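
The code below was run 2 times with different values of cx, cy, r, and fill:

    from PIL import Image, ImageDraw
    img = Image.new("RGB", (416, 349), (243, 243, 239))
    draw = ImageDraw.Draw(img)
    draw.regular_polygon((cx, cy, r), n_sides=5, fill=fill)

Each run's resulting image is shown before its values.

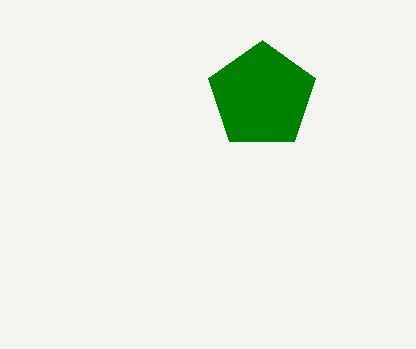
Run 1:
cx = 262
cy = 96
r = 56
fill = 'green'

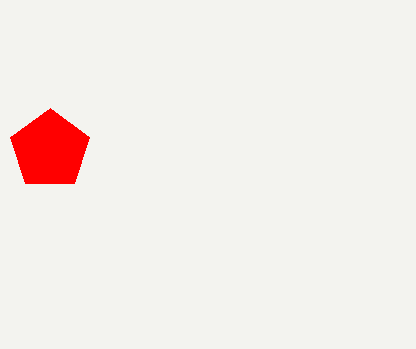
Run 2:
cx = 50
cy = 150
r = 42
fill = 'red'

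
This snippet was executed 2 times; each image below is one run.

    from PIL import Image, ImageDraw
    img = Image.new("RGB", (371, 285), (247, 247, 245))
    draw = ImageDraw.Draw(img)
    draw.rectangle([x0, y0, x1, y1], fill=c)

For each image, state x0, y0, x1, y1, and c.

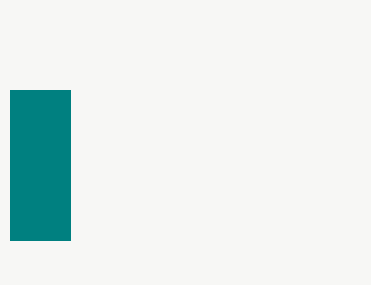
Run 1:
x0 = 10; y0 = 90; x1 = 70; y1 = 240; c = 'teal'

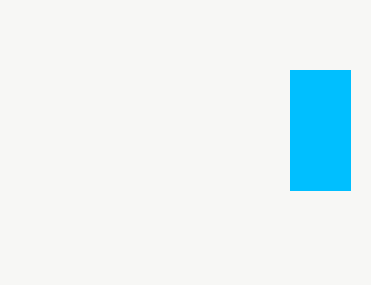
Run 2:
x0 = 290
y0 = 70
x1 = 350
y1 = 190
c = 'deepskyblue'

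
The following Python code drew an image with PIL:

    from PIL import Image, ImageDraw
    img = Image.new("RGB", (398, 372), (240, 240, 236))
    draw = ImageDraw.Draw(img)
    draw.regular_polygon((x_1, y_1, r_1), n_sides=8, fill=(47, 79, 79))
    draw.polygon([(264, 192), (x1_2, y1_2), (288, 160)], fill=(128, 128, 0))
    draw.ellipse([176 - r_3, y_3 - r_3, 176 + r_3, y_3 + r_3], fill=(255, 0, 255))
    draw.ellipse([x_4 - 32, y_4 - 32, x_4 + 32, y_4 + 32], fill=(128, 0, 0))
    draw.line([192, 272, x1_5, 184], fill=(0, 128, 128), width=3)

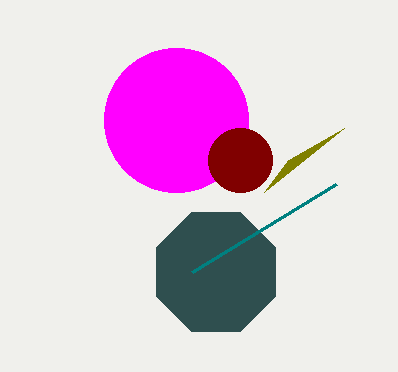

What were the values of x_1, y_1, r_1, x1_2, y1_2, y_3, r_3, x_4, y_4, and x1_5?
x_1 = 216
y_1 = 272
r_1 = 64
x1_2 = 344
y1_2 = 128
y_3 = 120
r_3 = 72
x_4 = 240
y_4 = 160
x1_5 = 336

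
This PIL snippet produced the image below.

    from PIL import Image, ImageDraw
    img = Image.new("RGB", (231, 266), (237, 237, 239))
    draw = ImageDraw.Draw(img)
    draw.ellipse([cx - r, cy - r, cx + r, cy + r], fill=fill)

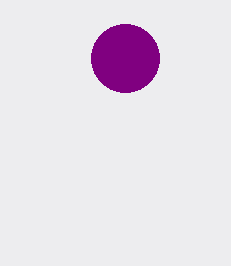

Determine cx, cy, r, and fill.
cx = 125
cy = 58
r = 34
fill = 'purple'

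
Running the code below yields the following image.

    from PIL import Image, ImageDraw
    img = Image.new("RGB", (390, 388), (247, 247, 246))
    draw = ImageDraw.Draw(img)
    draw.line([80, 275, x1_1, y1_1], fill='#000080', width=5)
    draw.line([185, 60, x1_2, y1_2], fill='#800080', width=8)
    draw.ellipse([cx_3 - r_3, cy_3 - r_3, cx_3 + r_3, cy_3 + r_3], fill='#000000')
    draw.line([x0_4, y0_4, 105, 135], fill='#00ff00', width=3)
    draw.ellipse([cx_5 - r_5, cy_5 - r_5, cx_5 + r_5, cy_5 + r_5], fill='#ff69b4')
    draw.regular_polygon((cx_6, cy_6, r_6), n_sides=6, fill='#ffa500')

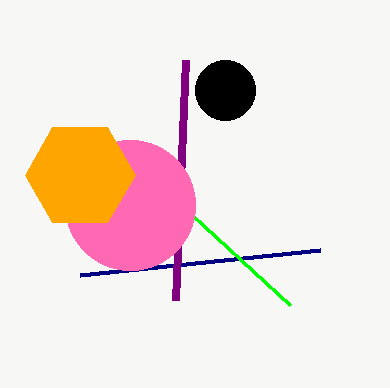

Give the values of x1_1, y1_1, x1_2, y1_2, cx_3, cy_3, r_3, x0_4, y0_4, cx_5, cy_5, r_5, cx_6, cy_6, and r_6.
x1_1 = 320
y1_1 = 250
x1_2 = 175
y1_2 = 300
cx_3 = 225
cy_3 = 90
r_3 = 30
x0_4 = 290
y0_4 = 305
cx_5 = 130
cy_5 = 205
r_5 = 65
cx_6 = 80
cy_6 = 175
r_6 = 55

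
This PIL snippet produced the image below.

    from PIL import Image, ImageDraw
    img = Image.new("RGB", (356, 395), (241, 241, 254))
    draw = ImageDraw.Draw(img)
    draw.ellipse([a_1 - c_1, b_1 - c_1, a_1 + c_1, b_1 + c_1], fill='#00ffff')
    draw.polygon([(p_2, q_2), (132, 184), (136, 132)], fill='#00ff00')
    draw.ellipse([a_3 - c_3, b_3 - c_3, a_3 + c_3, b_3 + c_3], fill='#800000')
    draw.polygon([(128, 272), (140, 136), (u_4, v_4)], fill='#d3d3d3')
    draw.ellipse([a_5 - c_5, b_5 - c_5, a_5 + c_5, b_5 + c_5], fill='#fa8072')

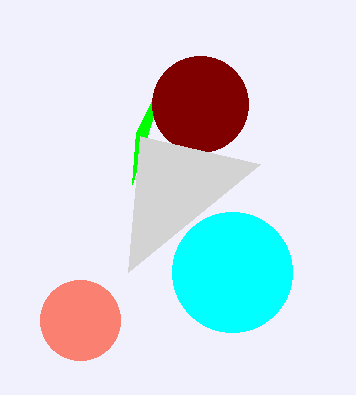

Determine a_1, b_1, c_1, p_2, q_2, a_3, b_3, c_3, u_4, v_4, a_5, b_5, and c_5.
a_1 = 232; b_1 = 272; c_1 = 60; p_2 = 168; q_2 = 68; a_3 = 200; b_3 = 104; c_3 = 48; u_4 = 260; v_4 = 164; a_5 = 80; b_5 = 320; c_5 = 40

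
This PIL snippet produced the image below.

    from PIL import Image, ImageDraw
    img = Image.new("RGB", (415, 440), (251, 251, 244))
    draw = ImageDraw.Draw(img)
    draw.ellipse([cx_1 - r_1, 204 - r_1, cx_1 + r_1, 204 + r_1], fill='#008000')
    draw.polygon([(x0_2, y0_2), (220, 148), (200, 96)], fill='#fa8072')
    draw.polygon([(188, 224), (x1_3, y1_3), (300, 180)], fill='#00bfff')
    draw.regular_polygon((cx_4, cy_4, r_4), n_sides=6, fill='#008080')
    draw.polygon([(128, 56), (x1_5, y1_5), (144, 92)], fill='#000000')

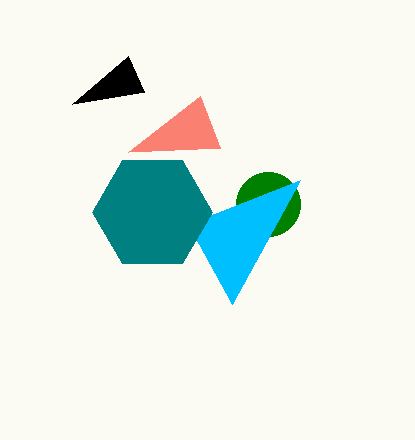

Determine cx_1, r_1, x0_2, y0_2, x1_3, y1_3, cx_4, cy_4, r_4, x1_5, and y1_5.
cx_1 = 268, r_1 = 32, x0_2 = 128, y0_2 = 152, x1_3 = 232, y1_3 = 304, cx_4 = 152, cy_4 = 212, r_4 = 60, x1_5 = 72, y1_5 = 104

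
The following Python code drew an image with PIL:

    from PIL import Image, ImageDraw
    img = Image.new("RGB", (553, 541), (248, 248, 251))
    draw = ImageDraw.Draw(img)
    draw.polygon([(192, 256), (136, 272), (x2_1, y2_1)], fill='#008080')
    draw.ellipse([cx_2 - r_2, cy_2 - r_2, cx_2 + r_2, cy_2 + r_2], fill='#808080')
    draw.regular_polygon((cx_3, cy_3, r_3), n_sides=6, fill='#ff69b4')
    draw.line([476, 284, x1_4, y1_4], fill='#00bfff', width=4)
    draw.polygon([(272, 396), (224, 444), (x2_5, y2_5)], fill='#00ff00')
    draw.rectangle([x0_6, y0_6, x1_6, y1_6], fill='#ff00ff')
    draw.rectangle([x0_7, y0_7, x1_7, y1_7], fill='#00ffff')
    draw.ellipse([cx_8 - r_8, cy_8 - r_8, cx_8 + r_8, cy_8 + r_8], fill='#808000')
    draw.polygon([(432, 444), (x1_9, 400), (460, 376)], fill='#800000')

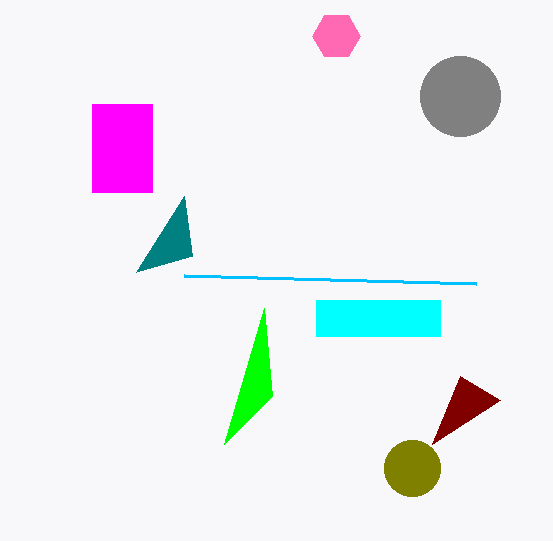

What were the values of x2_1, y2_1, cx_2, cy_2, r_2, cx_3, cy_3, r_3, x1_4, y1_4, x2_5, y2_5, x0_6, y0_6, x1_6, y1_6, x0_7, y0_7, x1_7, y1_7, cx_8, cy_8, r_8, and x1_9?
x2_1 = 184
y2_1 = 196
cx_2 = 460
cy_2 = 96
r_2 = 40
cx_3 = 336
cy_3 = 36
r_3 = 24
x1_4 = 184
y1_4 = 276
x2_5 = 264
y2_5 = 308
x0_6 = 92
y0_6 = 104
x1_6 = 152
y1_6 = 192
x0_7 = 316
y0_7 = 300
x1_7 = 440
y1_7 = 336
cx_8 = 412
cy_8 = 468
r_8 = 28
x1_9 = 500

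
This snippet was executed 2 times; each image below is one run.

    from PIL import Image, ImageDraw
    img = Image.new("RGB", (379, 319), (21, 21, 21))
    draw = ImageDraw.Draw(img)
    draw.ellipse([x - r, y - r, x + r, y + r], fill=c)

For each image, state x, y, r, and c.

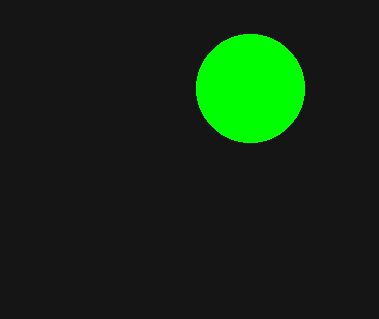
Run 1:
x = 250; y = 88; r = 54; c = 'lime'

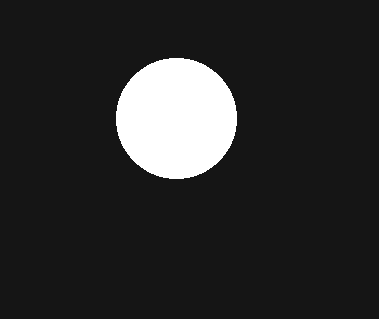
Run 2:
x = 176, y = 118, r = 60, c = 'white'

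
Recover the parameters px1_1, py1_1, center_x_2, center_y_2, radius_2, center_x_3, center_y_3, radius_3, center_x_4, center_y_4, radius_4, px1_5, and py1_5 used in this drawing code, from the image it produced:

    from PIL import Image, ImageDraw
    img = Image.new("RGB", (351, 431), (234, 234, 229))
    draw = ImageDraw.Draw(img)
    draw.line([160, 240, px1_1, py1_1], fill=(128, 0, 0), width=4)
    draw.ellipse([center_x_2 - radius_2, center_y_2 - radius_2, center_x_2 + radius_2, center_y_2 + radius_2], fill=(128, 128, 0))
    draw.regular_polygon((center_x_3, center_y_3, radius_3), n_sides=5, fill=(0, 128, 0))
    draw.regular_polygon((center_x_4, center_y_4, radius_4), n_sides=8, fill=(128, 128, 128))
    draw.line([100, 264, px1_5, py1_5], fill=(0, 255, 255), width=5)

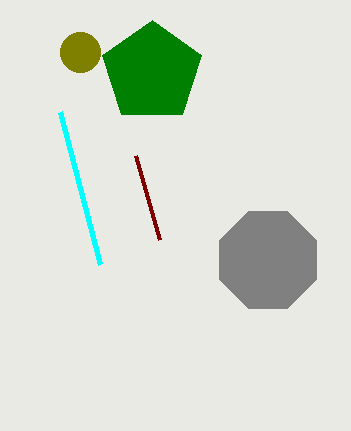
px1_1 = 136; py1_1 = 156; center_x_2 = 80; center_y_2 = 52; radius_2 = 20; center_x_3 = 152; center_y_3 = 72; radius_3 = 52; center_x_4 = 268; center_y_4 = 260; radius_4 = 52; px1_5 = 60; py1_5 = 112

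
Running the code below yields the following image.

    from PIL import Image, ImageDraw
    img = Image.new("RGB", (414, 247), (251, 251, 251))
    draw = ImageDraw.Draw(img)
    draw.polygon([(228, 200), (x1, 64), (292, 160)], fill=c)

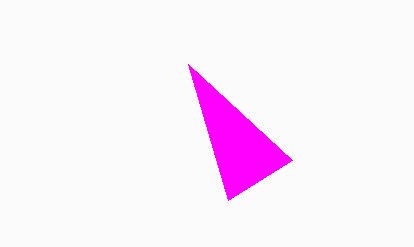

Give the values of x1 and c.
x1 = 188, c = 'magenta'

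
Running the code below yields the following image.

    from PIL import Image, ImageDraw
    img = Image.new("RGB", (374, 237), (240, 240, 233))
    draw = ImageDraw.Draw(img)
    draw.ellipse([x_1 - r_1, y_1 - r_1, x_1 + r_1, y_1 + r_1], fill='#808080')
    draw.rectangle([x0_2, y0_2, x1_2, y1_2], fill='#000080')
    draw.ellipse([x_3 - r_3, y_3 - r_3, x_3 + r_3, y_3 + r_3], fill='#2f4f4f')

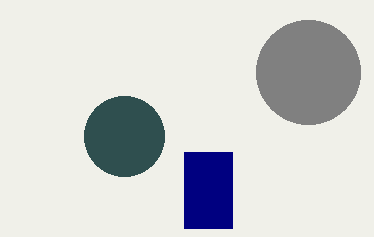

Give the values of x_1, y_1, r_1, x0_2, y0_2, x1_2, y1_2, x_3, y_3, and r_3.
x_1 = 308
y_1 = 72
r_1 = 52
x0_2 = 184
y0_2 = 152
x1_2 = 232
y1_2 = 228
x_3 = 124
y_3 = 136
r_3 = 40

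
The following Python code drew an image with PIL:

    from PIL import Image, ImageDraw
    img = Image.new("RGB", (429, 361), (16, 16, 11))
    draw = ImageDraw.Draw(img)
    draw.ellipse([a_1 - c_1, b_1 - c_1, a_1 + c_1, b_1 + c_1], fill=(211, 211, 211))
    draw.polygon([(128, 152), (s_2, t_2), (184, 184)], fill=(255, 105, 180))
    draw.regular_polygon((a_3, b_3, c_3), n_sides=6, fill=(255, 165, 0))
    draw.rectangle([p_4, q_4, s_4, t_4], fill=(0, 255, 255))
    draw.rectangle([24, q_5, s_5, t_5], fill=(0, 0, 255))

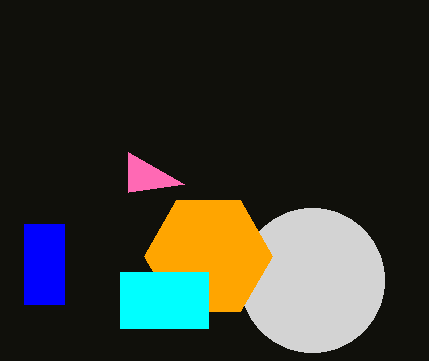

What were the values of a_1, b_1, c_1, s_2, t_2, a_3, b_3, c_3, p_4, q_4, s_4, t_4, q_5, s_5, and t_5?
a_1 = 312
b_1 = 280
c_1 = 72
s_2 = 128
t_2 = 192
a_3 = 208
b_3 = 256
c_3 = 64
p_4 = 120
q_4 = 272
s_4 = 208
t_4 = 328
q_5 = 224
s_5 = 64
t_5 = 304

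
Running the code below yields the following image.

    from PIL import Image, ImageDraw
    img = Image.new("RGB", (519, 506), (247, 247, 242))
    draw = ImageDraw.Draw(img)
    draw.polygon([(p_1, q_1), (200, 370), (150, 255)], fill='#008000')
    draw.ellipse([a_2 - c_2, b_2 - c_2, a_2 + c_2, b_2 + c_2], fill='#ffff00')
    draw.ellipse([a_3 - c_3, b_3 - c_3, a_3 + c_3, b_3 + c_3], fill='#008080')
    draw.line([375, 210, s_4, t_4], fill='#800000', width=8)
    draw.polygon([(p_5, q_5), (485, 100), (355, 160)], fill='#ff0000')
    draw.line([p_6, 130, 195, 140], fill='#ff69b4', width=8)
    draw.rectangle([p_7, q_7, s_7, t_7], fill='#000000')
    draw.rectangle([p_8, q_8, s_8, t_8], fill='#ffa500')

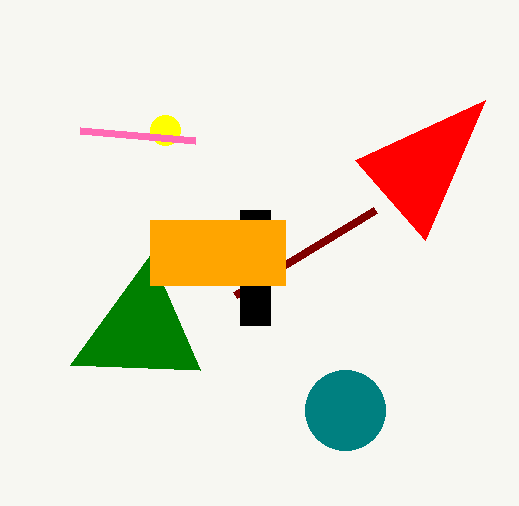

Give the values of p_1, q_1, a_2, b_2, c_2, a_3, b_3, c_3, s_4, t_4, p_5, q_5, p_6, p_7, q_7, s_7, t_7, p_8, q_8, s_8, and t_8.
p_1 = 70
q_1 = 365
a_2 = 165
b_2 = 130
c_2 = 15
a_3 = 345
b_3 = 410
c_3 = 40
s_4 = 235
t_4 = 295
p_5 = 425
q_5 = 240
p_6 = 80
p_7 = 240
q_7 = 210
s_7 = 270
t_7 = 325
p_8 = 150
q_8 = 220
s_8 = 285
t_8 = 285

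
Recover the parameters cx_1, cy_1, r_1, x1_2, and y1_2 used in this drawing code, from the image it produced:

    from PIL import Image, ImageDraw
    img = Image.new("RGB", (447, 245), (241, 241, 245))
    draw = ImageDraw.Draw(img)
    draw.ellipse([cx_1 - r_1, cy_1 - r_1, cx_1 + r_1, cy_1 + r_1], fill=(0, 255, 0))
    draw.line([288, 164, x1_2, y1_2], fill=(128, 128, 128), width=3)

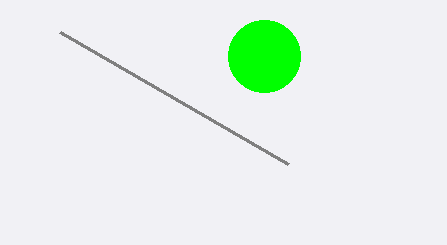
cx_1 = 264, cy_1 = 56, r_1 = 36, x1_2 = 60, y1_2 = 32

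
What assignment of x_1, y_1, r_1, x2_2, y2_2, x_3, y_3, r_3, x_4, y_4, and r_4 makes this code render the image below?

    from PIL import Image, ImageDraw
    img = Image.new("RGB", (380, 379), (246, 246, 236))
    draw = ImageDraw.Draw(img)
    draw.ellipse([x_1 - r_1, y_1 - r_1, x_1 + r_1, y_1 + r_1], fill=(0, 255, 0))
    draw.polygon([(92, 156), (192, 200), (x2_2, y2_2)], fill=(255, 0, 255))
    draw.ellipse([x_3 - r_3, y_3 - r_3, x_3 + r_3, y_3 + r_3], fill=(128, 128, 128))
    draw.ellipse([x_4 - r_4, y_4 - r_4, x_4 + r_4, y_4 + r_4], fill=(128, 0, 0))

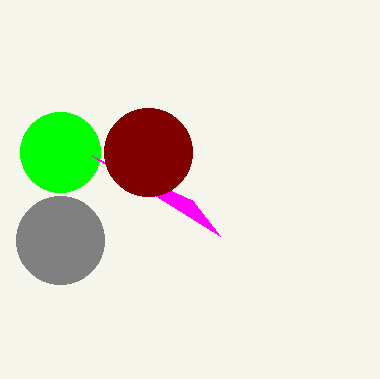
x_1 = 60
y_1 = 152
r_1 = 40
x2_2 = 220
y2_2 = 236
x_3 = 60
y_3 = 240
r_3 = 44
x_4 = 148
y_4 = 152
r_4 = 44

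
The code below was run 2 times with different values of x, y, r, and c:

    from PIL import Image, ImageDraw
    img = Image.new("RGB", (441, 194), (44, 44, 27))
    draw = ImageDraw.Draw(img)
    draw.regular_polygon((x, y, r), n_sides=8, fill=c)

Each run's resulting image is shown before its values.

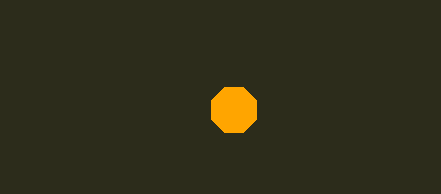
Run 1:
x = 234
y = 110
r = 24
c = 'orange'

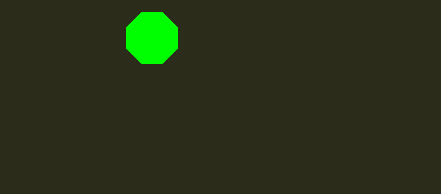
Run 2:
x = 152, y = 38, r = 28, c = 'lime'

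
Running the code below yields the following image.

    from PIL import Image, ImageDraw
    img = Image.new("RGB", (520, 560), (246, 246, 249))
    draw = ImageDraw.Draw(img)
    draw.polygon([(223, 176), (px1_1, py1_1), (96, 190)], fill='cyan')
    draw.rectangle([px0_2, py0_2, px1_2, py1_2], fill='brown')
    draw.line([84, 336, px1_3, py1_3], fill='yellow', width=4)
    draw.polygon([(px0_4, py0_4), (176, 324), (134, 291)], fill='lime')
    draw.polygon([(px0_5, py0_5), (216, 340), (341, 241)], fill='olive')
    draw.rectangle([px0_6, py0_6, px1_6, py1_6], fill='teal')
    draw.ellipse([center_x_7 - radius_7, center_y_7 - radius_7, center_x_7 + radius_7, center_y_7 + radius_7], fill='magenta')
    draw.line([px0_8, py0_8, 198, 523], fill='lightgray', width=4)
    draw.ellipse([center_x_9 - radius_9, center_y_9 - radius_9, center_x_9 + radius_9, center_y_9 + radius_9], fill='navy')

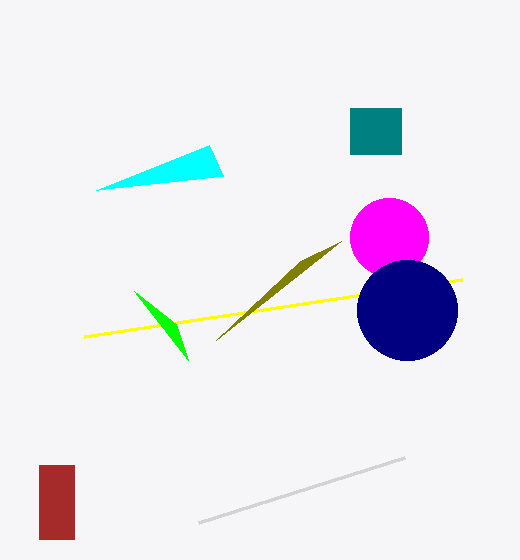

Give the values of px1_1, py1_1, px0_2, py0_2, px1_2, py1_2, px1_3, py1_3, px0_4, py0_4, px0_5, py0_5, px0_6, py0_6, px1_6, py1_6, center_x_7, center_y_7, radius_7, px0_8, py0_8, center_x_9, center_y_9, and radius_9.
px1_1 = 209, py1_1 = 145, px0_2 = 39, py0_2 = 465, px1_2 = 74, py1_2 = 539, px1_3 = 462, py1_3 = 279, px0_4 = 188, py0_4 = 360, px0_5 = 300, py0_5 = 261, px0_6 = 350, py0_6 = 108, px1_6 = 401, py1_6 = 154, center_x_7 = 389, center_y_7 = 237, radius_7 = 39, px0_8 = 404, py0_8 = 458, center_x_9 = 407, center_y_9 = 310, radius_9 = 50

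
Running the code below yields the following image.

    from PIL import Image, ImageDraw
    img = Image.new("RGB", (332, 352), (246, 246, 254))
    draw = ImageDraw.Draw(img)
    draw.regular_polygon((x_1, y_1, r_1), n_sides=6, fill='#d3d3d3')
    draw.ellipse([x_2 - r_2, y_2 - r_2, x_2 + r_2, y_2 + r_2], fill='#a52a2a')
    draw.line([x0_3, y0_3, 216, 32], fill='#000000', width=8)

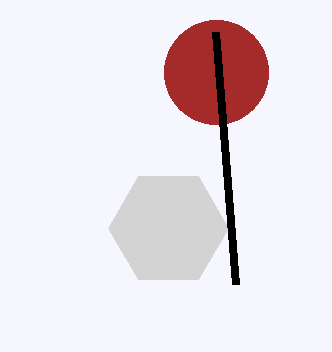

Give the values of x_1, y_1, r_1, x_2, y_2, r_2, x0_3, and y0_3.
x_1 = 168; y_1 = 228; r_1 = 60; x_2 = 216; y_2 = 72; r_2 = 52; x0_3 = 236; y0_3 = 284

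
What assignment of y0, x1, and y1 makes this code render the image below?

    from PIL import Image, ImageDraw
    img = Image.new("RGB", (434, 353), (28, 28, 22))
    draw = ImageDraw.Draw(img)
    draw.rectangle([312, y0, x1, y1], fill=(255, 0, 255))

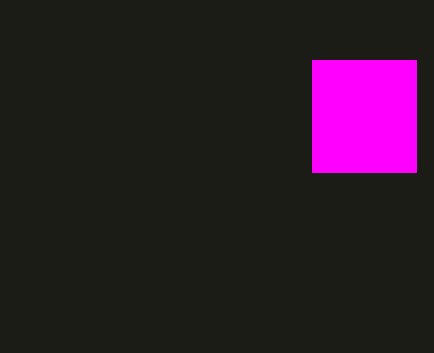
y0 = 60
x1 = 416
y1 = 172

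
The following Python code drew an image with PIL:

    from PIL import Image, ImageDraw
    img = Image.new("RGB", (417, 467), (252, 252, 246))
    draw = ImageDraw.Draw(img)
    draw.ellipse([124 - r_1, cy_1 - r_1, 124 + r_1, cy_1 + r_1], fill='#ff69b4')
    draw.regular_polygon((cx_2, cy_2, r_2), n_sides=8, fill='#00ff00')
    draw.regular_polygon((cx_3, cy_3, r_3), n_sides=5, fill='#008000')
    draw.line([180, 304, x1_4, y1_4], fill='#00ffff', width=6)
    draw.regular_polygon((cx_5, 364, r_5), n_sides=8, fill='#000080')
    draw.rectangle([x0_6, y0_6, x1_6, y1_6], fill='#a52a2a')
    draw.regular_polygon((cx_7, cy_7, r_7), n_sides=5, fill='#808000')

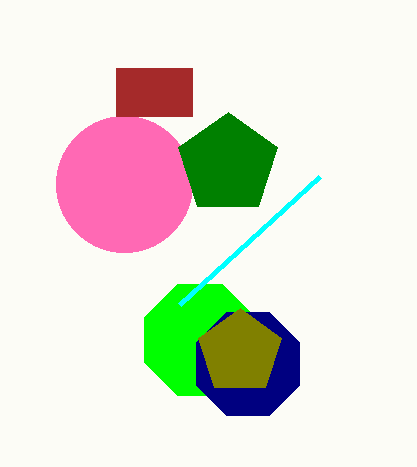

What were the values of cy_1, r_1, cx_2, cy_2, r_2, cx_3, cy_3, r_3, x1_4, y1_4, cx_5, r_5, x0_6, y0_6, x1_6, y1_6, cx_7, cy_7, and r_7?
cy_1 = 184, r_1 = 68, cx_2 = 200, cy_2 = 340, r_2 = 60, cx_3 = 228, cy_3 = 164, r_3 = 52, x1_4 = 320, y1_4 = 176, cx_5 = 248, r_5 = 56, x0_6 = 116, y0_6 = 68, x1_6 = 192, y1_6 = 116, cx_7 = 240, cy_7 = 352, r_7 = 44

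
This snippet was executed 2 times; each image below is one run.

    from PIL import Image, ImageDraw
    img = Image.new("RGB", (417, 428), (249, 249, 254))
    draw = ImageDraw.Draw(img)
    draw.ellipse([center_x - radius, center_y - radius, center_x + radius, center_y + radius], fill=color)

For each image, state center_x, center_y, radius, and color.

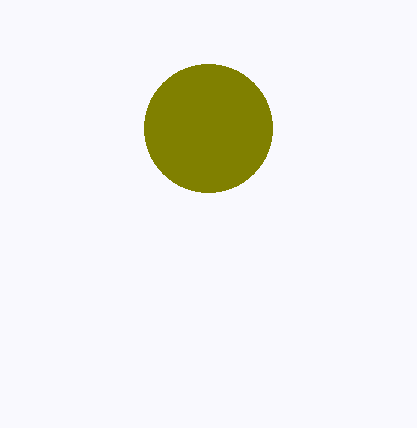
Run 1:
center_x = 208, center_y = 128, radius = 64, color = 'olive'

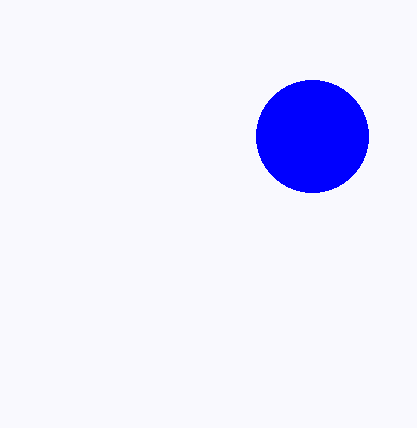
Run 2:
center_x = 312, center_y = 136, radius = 56, color = 'blue'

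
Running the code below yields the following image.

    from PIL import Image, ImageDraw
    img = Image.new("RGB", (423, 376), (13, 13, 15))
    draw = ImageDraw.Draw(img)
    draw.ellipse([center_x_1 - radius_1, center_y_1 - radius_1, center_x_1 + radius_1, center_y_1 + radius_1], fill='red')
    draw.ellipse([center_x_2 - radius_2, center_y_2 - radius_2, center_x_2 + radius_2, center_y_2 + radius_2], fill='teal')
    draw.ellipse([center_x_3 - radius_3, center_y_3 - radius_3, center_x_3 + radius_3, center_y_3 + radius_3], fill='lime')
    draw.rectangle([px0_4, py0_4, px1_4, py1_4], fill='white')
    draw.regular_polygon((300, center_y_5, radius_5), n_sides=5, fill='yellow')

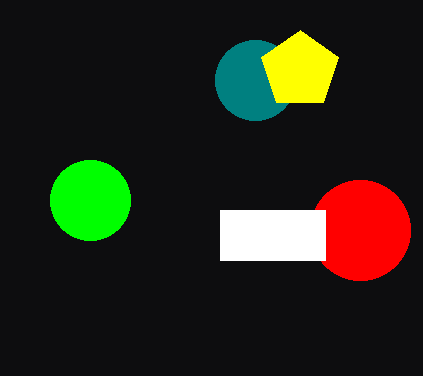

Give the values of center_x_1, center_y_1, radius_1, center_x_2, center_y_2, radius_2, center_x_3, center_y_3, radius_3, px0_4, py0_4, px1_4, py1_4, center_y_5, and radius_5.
center_x_1 = 360, center_y_1 = 230, radius_1 = 50, center_x_2 = 255, center_y_2 = 80, radius_2 = 40, center_x_3 = 90, center_y_3 = 200, radius_3 = 40, px0_4 = 220, py0_4 = 210, px1_4 = 325, py1_4 = 260, center_y_5 = 70, radius_5 = 40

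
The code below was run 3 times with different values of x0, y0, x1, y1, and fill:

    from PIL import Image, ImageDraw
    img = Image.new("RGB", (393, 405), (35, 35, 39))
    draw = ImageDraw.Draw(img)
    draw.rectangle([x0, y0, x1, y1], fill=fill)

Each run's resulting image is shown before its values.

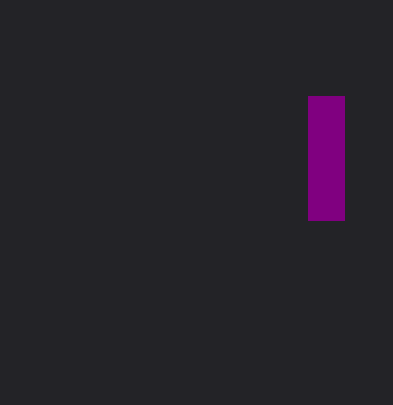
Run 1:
x0 = 308, y0 = 96, x1 = 344, y1 = 220, fill = 'purple'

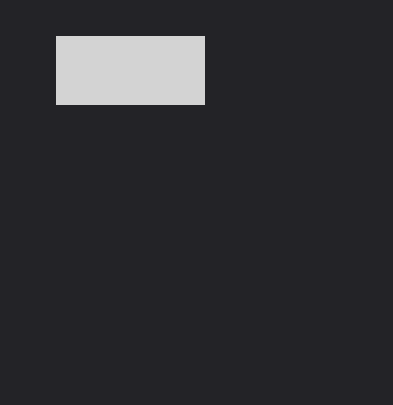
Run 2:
x0 = 56
y0 = 36
x1 = 204
y1 = 104
fill = 'lightgray'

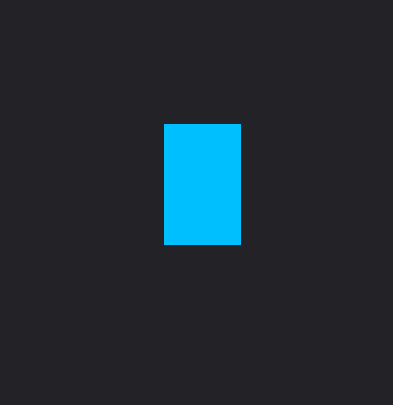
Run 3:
x0 = 164, y0 = 124, x1 = 240, y1 = 244, fill = 'deepskyblue'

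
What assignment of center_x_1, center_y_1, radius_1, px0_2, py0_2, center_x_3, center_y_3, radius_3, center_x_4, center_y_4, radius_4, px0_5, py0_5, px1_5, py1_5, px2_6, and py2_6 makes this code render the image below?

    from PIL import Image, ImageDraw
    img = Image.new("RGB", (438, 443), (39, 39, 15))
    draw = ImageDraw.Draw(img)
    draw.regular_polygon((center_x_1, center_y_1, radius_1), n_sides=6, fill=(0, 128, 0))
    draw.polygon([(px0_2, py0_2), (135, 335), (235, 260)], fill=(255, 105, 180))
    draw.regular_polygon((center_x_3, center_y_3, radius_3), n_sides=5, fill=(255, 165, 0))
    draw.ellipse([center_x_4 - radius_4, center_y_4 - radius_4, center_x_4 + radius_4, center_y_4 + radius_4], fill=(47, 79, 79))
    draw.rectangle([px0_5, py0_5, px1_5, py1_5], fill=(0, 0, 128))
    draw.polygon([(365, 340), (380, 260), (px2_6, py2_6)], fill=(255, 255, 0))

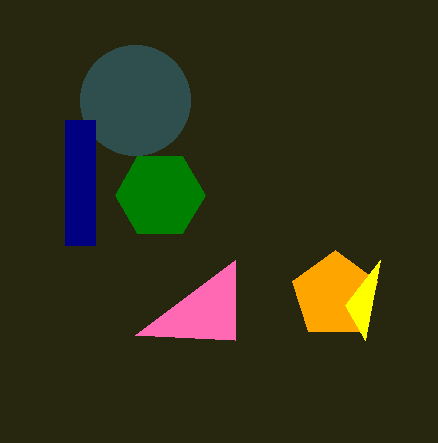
center_x_1 = 160; center_y_1 = 195; radius_1 = 45; px0_2 = 235; py0_2 = 340; center_x_3 = 335; center_y_3 = 295; radius_3 = 45; center_x_4 = 135; center_y_4 = 100; radius_4 = 55; px0_5 = 65; py0_5 = 120; px1_5 = 95; py1_5 = 245; px2_6 = 345; py2_6 = 305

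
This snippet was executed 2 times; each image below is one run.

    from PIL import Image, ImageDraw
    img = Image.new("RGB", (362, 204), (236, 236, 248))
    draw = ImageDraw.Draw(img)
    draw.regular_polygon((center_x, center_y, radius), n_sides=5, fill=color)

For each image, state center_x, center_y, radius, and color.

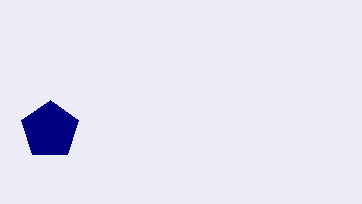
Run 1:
center_x = 50
center_y = 130
radius = 30
color = 'navy'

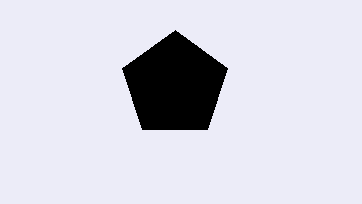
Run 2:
center_x = 175, center_y = 85, radius = 55, color = 'black'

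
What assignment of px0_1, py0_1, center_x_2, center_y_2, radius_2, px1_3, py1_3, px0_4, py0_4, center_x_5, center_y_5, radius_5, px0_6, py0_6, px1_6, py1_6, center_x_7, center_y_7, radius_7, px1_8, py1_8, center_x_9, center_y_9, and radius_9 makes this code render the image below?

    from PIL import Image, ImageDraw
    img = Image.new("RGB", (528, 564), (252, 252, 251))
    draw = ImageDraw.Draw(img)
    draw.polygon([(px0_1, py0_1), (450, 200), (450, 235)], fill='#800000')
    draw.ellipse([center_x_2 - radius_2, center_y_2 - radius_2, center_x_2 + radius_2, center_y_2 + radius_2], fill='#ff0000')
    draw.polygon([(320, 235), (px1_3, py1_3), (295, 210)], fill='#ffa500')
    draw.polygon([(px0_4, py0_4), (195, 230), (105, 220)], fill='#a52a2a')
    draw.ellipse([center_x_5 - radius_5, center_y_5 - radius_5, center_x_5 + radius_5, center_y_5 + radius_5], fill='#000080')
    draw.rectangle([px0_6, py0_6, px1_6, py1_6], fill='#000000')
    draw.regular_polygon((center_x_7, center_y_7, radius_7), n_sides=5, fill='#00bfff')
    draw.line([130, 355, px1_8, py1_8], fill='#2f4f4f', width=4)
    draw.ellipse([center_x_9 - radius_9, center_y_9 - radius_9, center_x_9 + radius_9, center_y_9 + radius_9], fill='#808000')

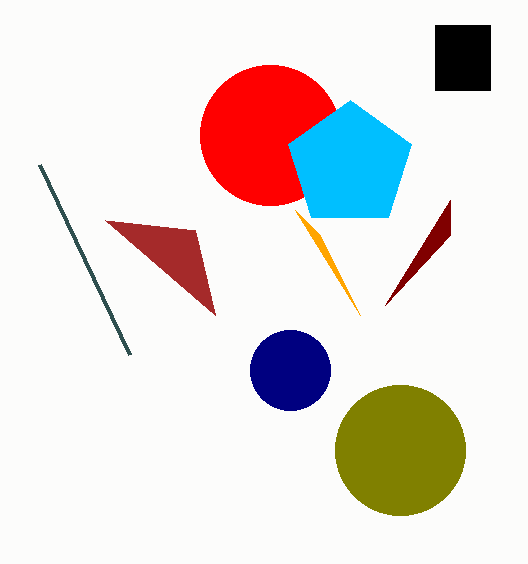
px0_1 = 385; py0_1 = 305; center_x_2 = 270; center_y_2 = 135; radius_2 = 70; px1_3 = 360; py1_3 = 315; px0_4 = 215; py0_4 = 315; center_x_5 = 290; center_y_5 = 370; radius_5 = 40; px0_6 = 435; py0_6 = 25; px1_6 = 490; py1_6 = 90; center_x_7 = 350; center_y_7 = 165; radius_7 = 65; px1_8 = 40; py1_8 = 165; center_x_9 = 400; center_y_9 = 450; radius_9 = 65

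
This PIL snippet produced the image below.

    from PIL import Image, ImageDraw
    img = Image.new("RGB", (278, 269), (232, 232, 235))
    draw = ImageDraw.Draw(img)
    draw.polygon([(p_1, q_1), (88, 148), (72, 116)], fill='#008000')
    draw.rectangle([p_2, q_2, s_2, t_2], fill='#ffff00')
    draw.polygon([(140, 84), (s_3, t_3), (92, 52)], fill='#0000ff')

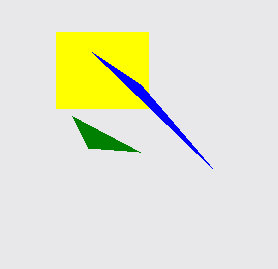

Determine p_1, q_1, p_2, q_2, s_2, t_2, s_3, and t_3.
p_1 = 140; q_1 = 152; p_2 = 56; q_2 = 32; s_2 = 148; t_2 = 108; s_3 = 212; t_3 = 168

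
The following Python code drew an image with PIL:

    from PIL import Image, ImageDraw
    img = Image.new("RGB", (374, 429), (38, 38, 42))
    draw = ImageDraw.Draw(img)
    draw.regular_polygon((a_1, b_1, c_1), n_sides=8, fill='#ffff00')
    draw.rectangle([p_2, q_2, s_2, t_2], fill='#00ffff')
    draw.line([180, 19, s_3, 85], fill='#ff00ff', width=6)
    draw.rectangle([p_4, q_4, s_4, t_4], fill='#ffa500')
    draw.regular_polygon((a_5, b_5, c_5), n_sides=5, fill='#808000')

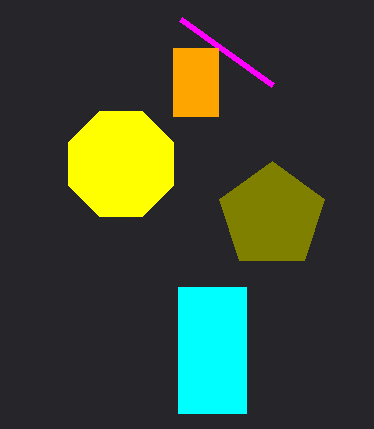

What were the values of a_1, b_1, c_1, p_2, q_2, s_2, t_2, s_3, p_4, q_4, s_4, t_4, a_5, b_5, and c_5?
a_1 = 121; b_1 = 164; c_1 = 57; p_2 = 178; q_2 = 287; s_2 = 246; t_2 = 413; s_3 = 272; p_4 = 173; q_4 = 48; s_4 = 218; t_4 = 116; a_5 = 272; b_5 = 216; c_5 = 55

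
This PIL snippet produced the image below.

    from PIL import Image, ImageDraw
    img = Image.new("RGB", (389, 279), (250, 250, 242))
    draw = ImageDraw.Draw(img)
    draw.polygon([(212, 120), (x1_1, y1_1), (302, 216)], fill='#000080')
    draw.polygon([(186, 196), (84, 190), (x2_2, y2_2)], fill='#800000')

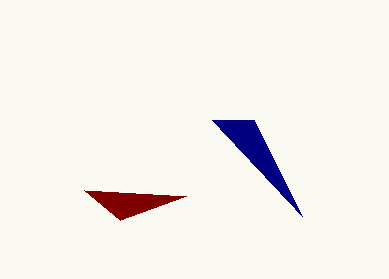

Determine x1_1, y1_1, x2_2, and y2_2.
x1_1 = 254; y1_1 = 120; x2_2 = 120; y2_2 = 220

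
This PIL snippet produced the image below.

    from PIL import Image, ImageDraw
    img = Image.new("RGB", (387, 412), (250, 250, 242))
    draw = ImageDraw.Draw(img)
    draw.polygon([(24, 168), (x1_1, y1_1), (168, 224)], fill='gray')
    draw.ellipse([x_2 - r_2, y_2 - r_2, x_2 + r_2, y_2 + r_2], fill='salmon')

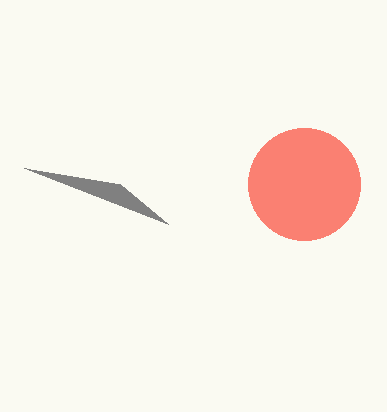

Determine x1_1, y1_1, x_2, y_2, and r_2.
x1_1 = 120
y1_1 = 184
x_2 = 304
y_2 = 184
r_2 = 56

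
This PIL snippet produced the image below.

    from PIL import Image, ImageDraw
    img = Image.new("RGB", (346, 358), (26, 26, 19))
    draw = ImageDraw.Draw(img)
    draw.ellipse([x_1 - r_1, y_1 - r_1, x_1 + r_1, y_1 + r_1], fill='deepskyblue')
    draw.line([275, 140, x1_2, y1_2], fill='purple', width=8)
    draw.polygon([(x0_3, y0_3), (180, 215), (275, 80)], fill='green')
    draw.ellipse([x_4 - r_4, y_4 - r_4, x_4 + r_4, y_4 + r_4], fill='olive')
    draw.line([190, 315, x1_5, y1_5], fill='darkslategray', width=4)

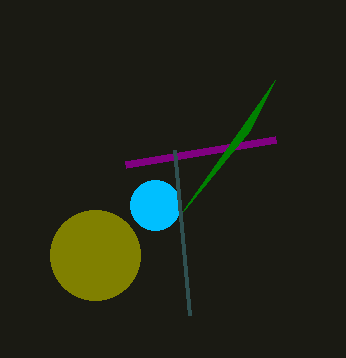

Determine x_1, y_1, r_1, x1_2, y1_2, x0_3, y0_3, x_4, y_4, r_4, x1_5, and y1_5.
x_1 = 155
y_1 = 205
r_1 = 25
x1_2 = 125
y1_2 = 165
x0_3 = 250
y0_3 = 130
x_4 = 95
y_4 = 255
r_4 = 45
x1_5 = 175
y1_5 = 150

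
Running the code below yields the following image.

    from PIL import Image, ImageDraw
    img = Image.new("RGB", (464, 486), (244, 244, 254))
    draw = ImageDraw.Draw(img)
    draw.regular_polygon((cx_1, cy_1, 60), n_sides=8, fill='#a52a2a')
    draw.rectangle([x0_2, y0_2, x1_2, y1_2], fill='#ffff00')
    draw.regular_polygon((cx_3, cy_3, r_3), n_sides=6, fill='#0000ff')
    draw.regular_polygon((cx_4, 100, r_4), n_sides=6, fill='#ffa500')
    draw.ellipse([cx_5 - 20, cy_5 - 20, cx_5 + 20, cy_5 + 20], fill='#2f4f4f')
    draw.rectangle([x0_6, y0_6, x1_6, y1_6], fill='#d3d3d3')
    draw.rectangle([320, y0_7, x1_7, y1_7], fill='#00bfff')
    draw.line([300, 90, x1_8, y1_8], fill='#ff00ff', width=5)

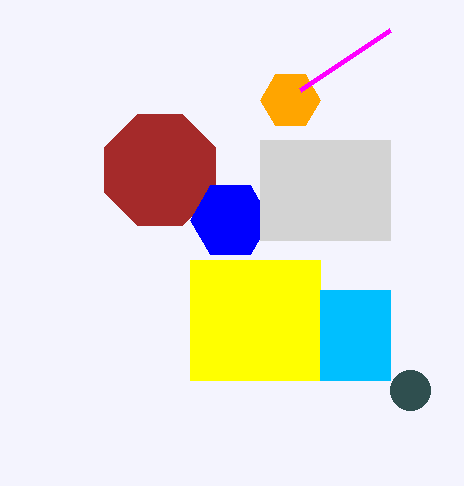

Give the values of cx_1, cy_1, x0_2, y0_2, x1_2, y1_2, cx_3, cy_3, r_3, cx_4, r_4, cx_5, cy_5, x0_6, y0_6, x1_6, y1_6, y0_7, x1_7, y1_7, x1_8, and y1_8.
cx_1 = 160
cy_1 = 170
x0_2 = 190
y0_2 = 260
x1_2 = 320
y1_2 = 380
cx_3 = 230
cy_3 = 220
r_3 = 40
cx_4 = 290
r_4 = 30
cx_5 = 410
cy_5 = 390
x0_6 = 260
y0_6 = 140
x1_6 = 390
y1_6 = 240
y0_7 = 290
x1_7 = 390
y1_7 = 380
x1_8 = 390
y1_8 = 30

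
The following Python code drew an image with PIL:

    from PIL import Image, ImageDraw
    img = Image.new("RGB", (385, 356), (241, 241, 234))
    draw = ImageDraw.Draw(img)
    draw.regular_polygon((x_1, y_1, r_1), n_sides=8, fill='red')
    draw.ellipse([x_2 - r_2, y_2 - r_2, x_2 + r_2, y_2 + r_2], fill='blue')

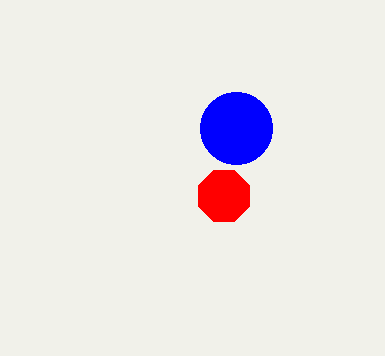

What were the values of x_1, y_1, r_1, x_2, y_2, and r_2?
x_1 = 224, y_1 = 196, r_1 = 28, x_2 = 236, y_2 = 128, r_2 = 36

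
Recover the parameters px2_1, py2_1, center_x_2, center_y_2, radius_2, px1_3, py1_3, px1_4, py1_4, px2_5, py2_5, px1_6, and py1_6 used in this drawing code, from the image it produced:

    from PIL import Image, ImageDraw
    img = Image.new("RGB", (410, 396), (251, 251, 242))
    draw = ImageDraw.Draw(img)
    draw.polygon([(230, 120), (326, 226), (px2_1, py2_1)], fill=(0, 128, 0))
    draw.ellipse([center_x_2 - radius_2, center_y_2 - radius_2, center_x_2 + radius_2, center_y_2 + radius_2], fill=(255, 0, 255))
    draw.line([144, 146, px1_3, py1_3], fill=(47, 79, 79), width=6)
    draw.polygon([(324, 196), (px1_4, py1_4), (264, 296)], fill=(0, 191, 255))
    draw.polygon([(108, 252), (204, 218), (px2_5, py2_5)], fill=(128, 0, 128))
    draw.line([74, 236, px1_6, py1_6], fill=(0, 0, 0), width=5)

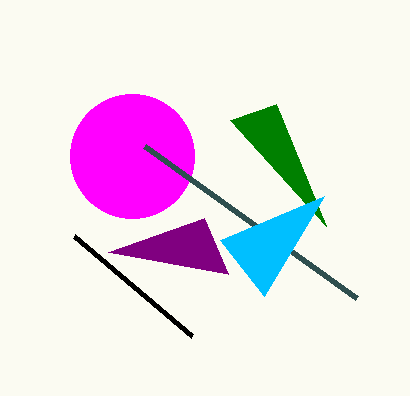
px2_1 = 276; py2_1 = 104; center_x_2 = 132; center_y_2 = 156; radius_2 = 62; px1_3 = 356; py1_3 = 298; px1_4 = 220; py1_4 = 240; px2_5 = 228; py2_5 = 274; px1_6 = 192; py1_6 = 336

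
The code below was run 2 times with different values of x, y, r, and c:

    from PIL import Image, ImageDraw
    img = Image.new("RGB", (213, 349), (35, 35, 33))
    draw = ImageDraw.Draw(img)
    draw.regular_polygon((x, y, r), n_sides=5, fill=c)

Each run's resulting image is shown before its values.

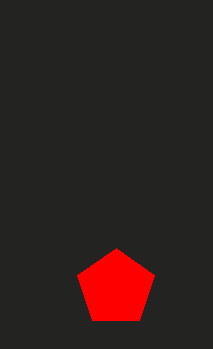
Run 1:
x = 116; y = 288; r = 40; c = 'red'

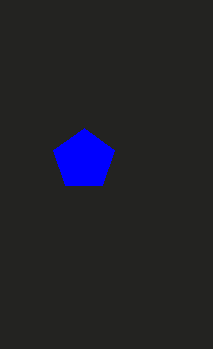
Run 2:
x = 84, y = 160, r = 32, c = 'blue'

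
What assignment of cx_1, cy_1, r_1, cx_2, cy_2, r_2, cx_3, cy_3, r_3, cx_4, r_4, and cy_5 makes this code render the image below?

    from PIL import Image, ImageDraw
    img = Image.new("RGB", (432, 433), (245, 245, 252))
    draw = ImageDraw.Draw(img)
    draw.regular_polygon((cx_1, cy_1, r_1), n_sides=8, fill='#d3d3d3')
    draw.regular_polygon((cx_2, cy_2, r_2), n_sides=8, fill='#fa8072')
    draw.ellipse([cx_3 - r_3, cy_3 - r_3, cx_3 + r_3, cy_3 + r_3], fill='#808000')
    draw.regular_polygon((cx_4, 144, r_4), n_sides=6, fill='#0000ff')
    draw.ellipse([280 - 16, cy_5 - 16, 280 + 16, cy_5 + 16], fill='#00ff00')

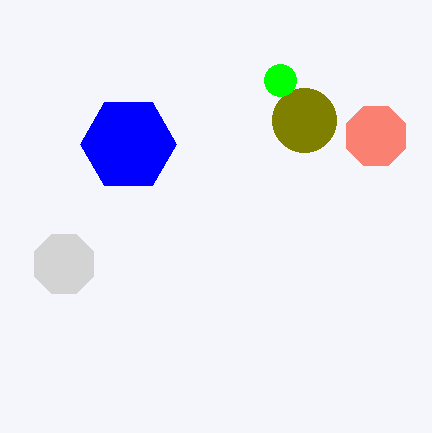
cx_1 = 64
cy_1 = 264
r_1 = 32
cx_2 = 376
cy_2 = 136
r_2 = 32
cx_3 = 304
cy_3 = 120
r_3 = 32
cx_4 = 128
r_4 = 48
cy_5 = 80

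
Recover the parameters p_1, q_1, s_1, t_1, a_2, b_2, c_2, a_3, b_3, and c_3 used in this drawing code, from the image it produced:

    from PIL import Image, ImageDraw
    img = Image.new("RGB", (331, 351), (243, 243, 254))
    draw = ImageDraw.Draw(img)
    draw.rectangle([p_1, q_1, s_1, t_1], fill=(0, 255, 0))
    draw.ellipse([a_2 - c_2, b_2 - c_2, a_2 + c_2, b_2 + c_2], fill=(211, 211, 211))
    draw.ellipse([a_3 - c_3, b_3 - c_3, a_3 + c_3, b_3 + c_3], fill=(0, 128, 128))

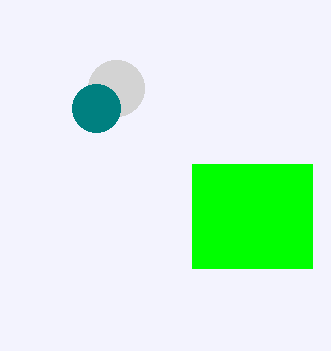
p_1 = 192, q_1 = 164, s_1 = 312, t_1 = 268, a_2 = 116, b_2 = 88, c_2 = 28, a_3 = 96, b_3 = 108, c_3 = 24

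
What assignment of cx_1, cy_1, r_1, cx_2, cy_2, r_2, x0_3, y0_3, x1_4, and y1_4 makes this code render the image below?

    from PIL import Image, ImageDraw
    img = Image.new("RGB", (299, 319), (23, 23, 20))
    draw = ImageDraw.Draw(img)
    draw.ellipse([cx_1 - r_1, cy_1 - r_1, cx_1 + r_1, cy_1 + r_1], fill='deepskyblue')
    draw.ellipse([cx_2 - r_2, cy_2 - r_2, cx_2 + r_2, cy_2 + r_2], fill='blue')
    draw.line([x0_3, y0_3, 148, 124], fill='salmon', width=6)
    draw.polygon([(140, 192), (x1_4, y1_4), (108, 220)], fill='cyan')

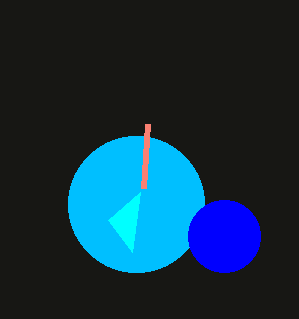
cx_1 = 136
cy_1 = 204
r_1 = 68
cx_2 = 224
cy_2 = 236
r_2 = 36
x0_3 = 144
y0_3 = 188
x1_4 = 132
y1_4 = 252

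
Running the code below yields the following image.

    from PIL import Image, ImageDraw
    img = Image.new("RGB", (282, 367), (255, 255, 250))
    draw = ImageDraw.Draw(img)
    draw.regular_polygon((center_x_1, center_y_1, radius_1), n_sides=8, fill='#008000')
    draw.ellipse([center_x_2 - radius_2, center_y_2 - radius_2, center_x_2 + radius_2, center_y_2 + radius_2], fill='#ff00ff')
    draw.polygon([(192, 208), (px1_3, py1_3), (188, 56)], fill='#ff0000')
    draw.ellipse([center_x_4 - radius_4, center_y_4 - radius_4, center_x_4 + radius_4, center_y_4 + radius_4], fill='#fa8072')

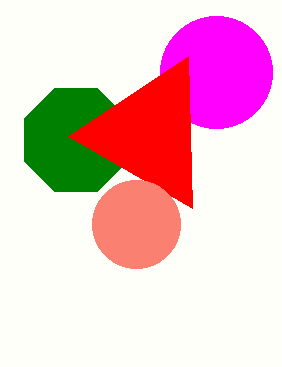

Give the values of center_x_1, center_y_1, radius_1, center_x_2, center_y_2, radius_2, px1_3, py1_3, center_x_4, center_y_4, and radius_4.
center_x_1 = 76, center_y_1 = 140, radius_1 = 56, center_x_2 = 216, center_y_2 = 72, radius_2 = 56, px1_3 = 68, py1_3 = 136, center_x_4 = 136, center_y_4 = 224, radius_4 = 44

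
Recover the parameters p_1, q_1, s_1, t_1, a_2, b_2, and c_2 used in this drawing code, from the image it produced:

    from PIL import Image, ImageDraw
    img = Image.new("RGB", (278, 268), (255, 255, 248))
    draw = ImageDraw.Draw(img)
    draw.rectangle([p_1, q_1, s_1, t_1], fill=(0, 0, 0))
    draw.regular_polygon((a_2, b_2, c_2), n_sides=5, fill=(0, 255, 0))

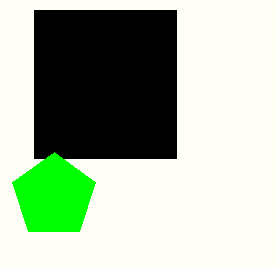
p_1 = 34, q_1 = 10, s_1 = 176, t_1 = 158, a_2 = 54, b_2 = 196, c_2 = 44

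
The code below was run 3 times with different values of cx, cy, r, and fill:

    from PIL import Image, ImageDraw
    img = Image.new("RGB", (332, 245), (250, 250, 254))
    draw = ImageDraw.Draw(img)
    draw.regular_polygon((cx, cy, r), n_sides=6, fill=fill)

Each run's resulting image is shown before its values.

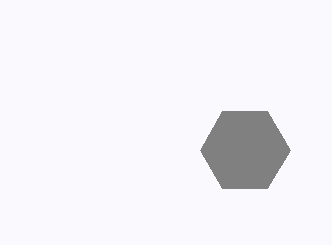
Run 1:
cx = 245
cy = 150
r = 45
fill = 'gray'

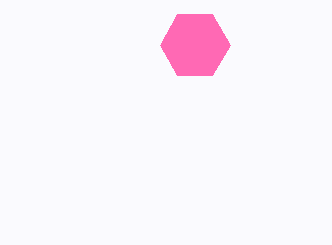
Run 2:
cx = 195
cy = 45
r = 35
fill = 'hotpink'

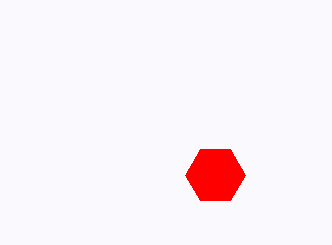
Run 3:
cx = 215, cy = 175, r = 30, fill = 'red'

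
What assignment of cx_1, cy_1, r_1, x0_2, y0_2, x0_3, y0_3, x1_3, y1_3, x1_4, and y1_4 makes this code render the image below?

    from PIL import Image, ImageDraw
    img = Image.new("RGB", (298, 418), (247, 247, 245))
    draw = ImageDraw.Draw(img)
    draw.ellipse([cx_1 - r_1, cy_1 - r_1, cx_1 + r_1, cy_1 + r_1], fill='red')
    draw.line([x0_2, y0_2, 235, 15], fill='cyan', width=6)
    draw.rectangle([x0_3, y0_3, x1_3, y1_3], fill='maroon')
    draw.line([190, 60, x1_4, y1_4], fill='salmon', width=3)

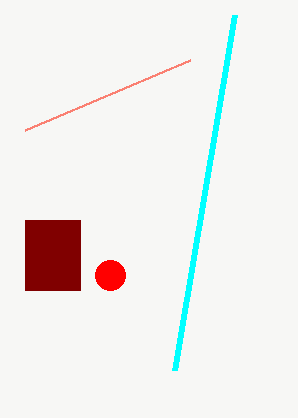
cx_1 = 110
cy_1 = 275
r_1 = 15
x0_2 = 175
y0_2 = 370
x0_3 = 25
y0_3 = 220
x1_3 = 80
y1_3 = 290
x1_4 = 25
y1_4 = 130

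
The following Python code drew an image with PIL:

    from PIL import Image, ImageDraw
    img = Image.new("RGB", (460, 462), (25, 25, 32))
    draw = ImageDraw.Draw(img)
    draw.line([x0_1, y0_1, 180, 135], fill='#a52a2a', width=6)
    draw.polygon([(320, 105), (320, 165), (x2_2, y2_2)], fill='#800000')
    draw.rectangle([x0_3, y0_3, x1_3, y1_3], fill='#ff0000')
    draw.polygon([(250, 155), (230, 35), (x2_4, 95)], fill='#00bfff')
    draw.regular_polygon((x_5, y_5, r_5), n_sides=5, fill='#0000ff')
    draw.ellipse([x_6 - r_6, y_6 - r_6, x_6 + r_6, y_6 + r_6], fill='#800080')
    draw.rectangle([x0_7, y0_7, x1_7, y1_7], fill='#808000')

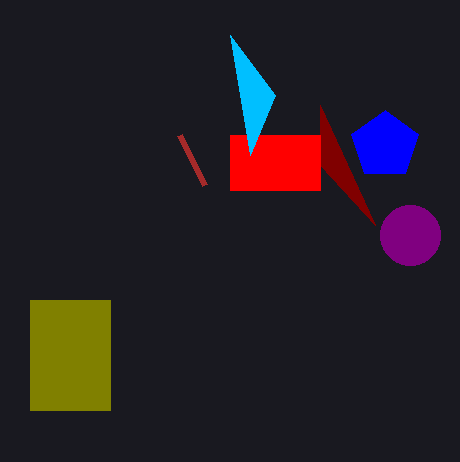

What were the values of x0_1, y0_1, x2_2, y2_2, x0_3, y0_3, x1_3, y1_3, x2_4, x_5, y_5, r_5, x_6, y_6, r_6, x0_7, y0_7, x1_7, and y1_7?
x0_1 = 205, y0_1 = 185, x2_2 = 375, y2_2 = 225, x0_3 = 230, y0_3 = 135, x1_3 = 320, y1_3 = 190, x2_4 = 275, x_5 = 385, y_5 = 145, r_5 = 35, x_6 = 410, y_6 = 235, r_6 = 30, x0_7 = 30, y0_7 = 300, x1_7 = 110, y1_7 = 410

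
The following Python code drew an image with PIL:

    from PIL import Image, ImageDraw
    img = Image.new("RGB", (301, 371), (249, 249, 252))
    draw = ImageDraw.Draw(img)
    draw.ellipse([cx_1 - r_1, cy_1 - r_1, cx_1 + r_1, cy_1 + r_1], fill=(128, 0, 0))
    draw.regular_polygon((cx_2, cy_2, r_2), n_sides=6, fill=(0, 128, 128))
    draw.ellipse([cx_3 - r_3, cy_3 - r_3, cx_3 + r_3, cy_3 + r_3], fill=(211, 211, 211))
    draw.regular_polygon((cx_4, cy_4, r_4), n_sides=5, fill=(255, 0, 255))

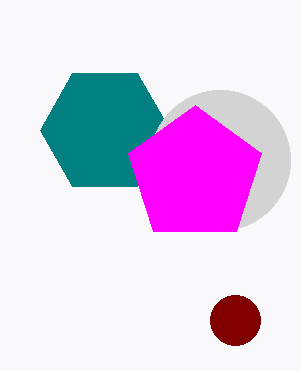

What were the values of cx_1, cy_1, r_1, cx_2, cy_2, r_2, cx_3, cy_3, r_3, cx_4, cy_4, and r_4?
cx_1 = 235; cy_1 = 320; r_1 = 25; cx_2 = 105; cy_2 = 130; r_2 = 65; cx_3 = 220; cy_3 = 160; r_3 = 70; cx_4 = 195; cy_4 = 175; r_4 = 70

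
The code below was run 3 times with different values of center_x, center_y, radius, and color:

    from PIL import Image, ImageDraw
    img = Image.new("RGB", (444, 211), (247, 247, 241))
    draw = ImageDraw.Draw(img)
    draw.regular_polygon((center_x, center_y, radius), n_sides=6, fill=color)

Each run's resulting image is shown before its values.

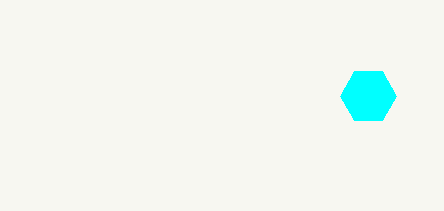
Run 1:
center_x = 368, center_y = 96, radius = 28, color = 'cyan'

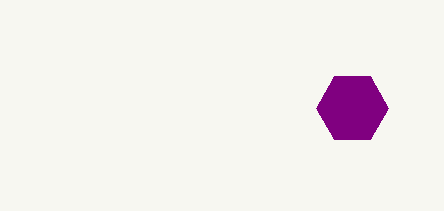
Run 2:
center_x = 352
center_y = 108
radius = 36
color = 'purple'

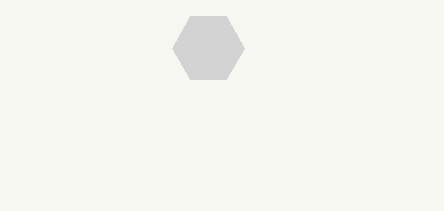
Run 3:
center_x = 208
center_y = 48
radius = 36
color = 'lightgray'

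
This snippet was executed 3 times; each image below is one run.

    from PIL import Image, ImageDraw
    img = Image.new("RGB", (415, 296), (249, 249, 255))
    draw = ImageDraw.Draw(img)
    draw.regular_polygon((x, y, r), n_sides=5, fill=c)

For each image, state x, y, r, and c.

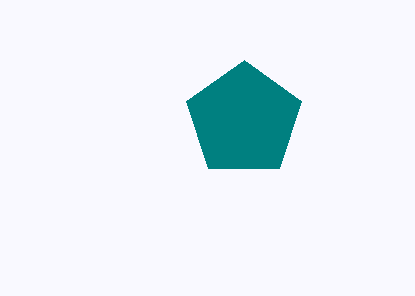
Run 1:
x = 244, y = 120, r = 60, c = 'teal'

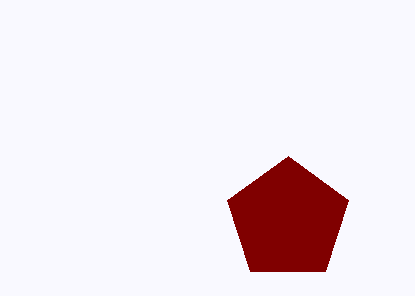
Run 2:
x = 288, y = 220, r = 64, c = 'maroon'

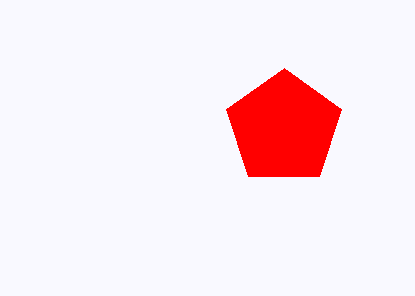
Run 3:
x = 284, y = 128, r = 60, c = 'red'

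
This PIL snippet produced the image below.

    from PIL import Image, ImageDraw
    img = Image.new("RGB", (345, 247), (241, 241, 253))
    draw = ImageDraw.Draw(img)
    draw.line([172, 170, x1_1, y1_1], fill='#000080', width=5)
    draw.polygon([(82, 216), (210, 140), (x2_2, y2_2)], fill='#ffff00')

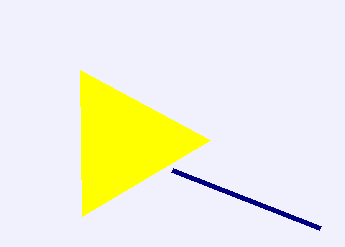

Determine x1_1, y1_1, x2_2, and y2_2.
x1_1 = 320; y1_1 = 228; x2_2 = 80; y2_2 = 70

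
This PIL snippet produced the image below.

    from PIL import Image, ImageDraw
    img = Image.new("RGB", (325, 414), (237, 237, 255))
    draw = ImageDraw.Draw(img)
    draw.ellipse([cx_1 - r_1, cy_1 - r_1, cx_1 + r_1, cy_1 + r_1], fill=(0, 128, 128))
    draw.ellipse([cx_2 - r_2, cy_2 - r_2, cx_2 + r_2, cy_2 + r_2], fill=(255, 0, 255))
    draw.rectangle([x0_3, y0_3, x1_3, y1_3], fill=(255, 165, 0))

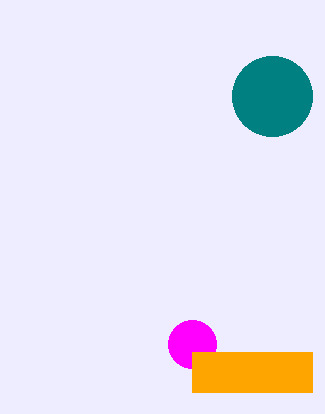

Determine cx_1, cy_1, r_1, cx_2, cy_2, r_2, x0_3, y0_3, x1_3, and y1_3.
cx_1 = 272
cy_1 = 96
r_1 = 40
cx_2 = 192
cy_2 = 344
r_2 = 24
x0_3 = 192
y0_3 = 352
x1_3 = 312
y1_3 = 392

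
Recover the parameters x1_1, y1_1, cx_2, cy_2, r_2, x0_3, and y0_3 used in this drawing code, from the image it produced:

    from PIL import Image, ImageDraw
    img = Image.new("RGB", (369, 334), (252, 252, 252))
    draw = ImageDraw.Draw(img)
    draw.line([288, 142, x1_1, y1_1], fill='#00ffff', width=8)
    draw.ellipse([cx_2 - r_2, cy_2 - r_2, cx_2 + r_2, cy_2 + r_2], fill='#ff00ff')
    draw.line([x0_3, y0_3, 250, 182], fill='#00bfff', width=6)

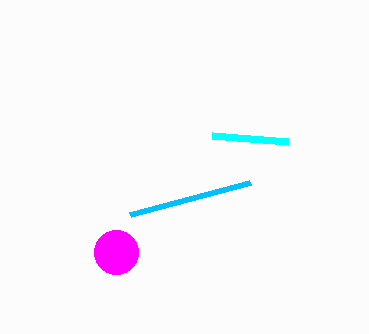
x1_1 = 212; y1_1 = 136; cx_2 = 116; cy_2 = 252; r_2 = 22; x0_3 = 130; y0_3 = 214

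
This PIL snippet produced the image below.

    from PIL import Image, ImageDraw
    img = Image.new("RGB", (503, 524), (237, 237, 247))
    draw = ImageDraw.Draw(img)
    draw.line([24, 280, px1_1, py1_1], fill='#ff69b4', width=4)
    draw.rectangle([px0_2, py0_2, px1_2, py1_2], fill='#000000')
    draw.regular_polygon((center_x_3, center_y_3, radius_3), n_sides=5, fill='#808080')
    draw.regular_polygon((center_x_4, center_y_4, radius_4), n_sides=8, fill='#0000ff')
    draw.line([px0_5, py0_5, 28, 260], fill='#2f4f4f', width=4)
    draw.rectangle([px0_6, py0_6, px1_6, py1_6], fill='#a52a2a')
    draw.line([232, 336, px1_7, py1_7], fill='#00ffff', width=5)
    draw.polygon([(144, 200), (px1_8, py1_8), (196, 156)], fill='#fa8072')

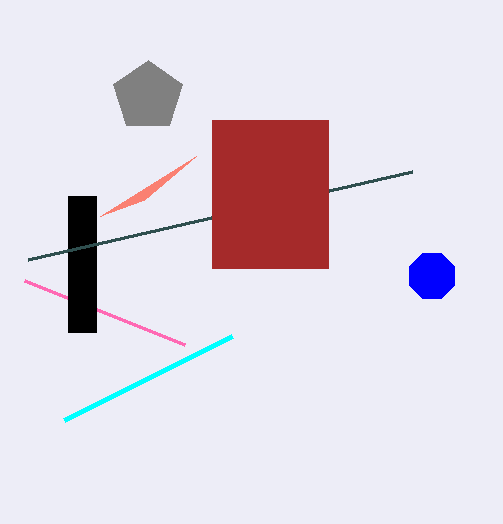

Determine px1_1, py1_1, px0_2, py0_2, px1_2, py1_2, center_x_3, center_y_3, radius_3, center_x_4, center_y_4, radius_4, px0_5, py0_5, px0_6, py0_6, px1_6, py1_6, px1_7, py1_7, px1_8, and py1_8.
px1_1 = 184; py1_1 = 344; px0_2 = 68; py0_2 = 196; px1_2 = 96; py1_2 = 332; center_x_3 = 148; center_y_3 = 96; radius_3 = 36; center_x_4 = 432; center_y_4 = 276; radius_4 = 24; px0_5 = 412; py0_5 = 172; px0_6 = 212; py0_6 = 120; px1_6 = 328; py1_6 = 268; px1_7 = 64; py1_7 = 420; px1_8 = 100; py1_8 = 216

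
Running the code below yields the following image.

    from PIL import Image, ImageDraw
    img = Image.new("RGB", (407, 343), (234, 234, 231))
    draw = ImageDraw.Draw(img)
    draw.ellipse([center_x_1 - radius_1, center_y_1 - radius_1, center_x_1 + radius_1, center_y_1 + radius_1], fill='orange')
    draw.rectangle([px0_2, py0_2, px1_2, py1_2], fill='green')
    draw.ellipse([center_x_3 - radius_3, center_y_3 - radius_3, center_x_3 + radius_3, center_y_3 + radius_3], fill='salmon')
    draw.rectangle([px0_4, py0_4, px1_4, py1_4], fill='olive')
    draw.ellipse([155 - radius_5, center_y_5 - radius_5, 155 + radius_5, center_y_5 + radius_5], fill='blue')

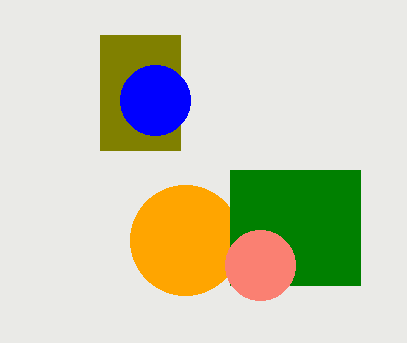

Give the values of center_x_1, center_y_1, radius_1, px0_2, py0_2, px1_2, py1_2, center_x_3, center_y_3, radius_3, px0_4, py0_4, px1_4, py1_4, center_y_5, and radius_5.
center_x_1 = 185
center_y_1 = 240
radius_1 = 55
px0_2 = 230
py0_2 = 170
px1_2 = 360
py1_2 = 285
center_x_3 = 260
center_y_3 = 265
radius_3 = 35
px0_4 = 100
py0_4 = 35
px1_4 = 180
py1_4 = 150
center_y_5 = 100
radius_5 = 35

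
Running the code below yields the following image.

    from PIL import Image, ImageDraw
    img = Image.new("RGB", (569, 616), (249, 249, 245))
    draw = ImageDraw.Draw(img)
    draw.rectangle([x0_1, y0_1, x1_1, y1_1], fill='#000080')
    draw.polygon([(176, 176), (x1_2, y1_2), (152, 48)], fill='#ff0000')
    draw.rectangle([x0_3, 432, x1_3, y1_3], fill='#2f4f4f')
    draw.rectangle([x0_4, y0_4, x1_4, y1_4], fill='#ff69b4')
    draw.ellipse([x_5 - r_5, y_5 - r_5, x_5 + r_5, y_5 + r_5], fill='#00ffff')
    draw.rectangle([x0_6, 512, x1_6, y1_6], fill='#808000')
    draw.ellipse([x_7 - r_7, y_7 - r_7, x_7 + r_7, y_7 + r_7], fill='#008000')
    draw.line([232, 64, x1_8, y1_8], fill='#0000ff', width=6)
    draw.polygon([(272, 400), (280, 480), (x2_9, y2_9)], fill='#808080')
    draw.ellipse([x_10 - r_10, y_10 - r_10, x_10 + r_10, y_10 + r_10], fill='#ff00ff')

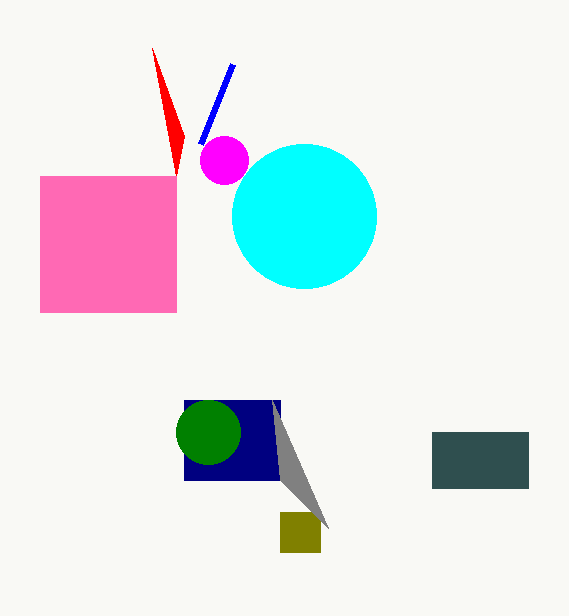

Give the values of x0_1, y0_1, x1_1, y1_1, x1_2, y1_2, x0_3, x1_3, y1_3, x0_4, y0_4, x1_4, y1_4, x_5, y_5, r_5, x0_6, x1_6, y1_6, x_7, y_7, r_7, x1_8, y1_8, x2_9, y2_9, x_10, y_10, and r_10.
x0_1 = 184; y0_1 = 400; x1_1 = 280; y1_1 = 480; x1_2 = 184; y1_2 = 136; x0_3 = 432; x1_3 = 528; y1_3 = 488; x0_4 = 40; y0_4 = 176; x1_4 = 176; y1_4 = 312; x_5 = 304; y_5 = 216; r_5 = 72; x0_6 = 280; x1_6 = 320; y1_6 = 552; x_7 = 208; y_7 = 432; r_7 = 32; x1_8 = 200; y1_8 = 144; x2_9 = 328; y2_9 = 528; x_10 = 224; y_10 = 160; r_10 = 24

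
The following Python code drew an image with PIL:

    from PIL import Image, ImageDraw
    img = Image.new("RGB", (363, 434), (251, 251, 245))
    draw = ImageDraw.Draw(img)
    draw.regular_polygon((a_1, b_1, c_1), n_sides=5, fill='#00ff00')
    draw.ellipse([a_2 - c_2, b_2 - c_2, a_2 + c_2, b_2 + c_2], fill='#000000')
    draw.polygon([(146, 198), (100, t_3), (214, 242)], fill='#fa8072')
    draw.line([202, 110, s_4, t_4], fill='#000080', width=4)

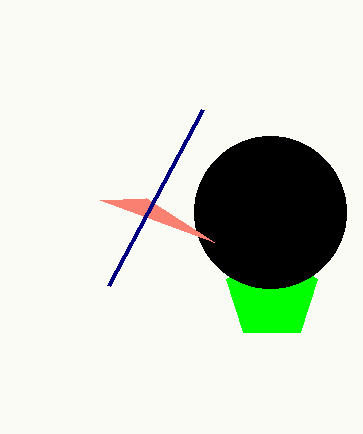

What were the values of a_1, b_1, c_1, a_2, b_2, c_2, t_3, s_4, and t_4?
a_1 = 272; b_1 = 294; c_1 = 48; a_2 = 270; b_2 = 212; c_2 = 76; t_3 = 200; s_4 = 108; t_4 = 286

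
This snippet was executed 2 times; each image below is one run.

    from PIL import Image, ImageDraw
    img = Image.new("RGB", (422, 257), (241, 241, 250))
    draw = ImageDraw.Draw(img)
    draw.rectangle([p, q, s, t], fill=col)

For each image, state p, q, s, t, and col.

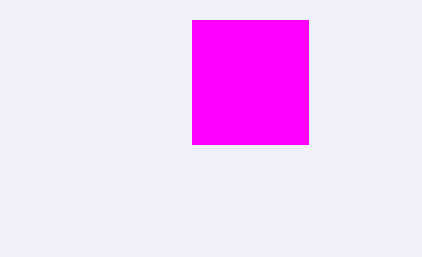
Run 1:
p = 192
q = 20
s = 308
t = 144
col = 'magenta'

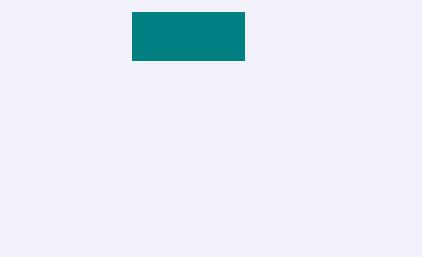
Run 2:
p = 132; q = 12; s = 244; t = 60; col = 'teal'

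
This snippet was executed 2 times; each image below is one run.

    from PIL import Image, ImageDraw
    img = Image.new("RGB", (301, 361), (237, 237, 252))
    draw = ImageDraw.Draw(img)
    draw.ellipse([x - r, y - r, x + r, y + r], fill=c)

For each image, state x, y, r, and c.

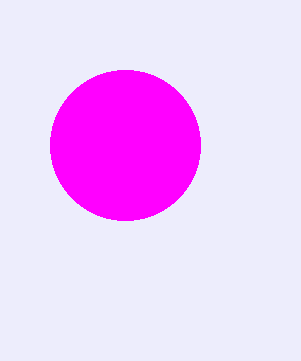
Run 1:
x = 125, y = 145, r = 75, c = 'magenta'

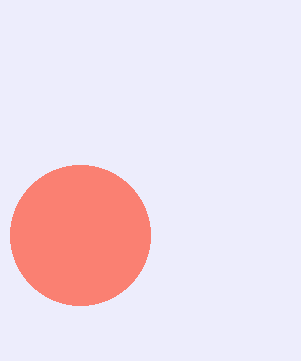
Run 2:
x = 80; y = 235; r = 70; c = 'salmon'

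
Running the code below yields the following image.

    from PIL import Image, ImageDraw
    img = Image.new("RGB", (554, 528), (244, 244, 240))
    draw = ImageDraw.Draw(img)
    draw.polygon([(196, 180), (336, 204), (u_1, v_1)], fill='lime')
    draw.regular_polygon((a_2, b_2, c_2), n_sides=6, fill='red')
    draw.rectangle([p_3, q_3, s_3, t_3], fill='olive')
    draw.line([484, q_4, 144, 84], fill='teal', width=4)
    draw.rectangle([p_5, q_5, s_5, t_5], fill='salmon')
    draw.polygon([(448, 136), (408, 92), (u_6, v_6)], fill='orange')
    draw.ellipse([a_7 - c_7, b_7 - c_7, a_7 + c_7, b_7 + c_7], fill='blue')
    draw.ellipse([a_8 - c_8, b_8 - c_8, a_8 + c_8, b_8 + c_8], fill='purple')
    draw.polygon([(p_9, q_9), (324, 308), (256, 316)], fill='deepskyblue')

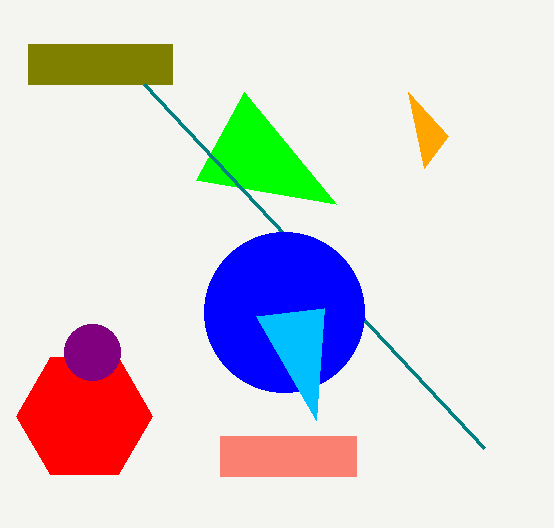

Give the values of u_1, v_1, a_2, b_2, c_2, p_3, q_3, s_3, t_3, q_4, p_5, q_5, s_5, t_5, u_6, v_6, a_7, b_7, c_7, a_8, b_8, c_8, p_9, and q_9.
u_1 = 244, v_1 = 92, a_2 = 84, b_2 = 416, c_2 = 68, p_3 = 28, q_3 = 44, s_3 = 172, t_3 = 84, q_4 = 448, p_5 = 220, q_5 = 436, s_5 = 356, t_5 = 476, u_6 = 424, v_6 = 168, a_7 = 284, b_7 = 312, c_7 = 80, a_8 = 92, b_8 = 352, c_8 = 28, p_9 = 316, q_9 = 420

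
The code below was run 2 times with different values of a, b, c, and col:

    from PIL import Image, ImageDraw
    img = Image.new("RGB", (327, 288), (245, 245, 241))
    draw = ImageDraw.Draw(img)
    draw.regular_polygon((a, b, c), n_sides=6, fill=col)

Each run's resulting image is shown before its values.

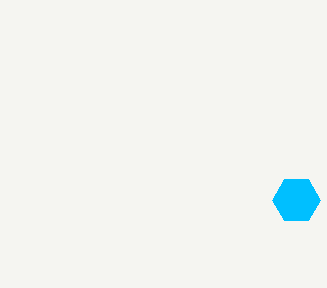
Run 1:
a = 296
b = 200
c = 24
col = 'deepskyblue'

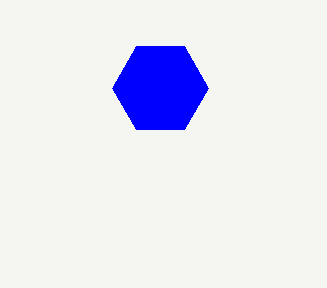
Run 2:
a = 160
b = 88
c = 48
col = 'blue'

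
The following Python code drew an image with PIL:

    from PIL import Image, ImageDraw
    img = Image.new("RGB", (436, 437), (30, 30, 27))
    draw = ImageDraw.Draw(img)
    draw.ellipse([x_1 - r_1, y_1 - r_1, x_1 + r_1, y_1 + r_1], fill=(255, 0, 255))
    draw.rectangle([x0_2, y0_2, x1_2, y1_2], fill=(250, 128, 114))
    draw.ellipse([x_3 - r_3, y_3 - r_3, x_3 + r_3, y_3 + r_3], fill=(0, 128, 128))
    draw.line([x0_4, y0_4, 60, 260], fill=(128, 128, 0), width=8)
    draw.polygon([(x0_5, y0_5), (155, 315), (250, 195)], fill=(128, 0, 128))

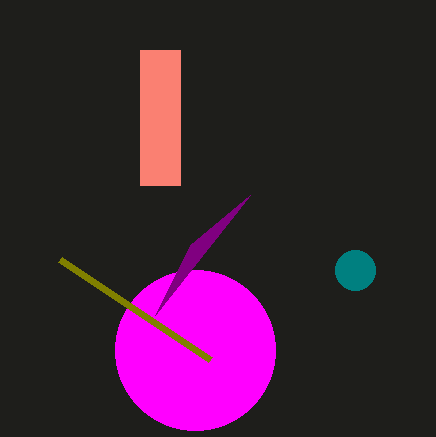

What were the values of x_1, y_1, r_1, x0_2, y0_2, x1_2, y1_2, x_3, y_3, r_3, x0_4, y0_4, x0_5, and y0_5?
x_1 = 195; y_1 = 350; r_1 = 80; x0_2 = 140; y0_2 = 50; x1_2 = 180; y1_2 = 185; x_3 = 355; y_3 = 270; r_3 = 20; x0_4 = 210; y0_4 = 360; x0_5 = 190; y0_5 = 245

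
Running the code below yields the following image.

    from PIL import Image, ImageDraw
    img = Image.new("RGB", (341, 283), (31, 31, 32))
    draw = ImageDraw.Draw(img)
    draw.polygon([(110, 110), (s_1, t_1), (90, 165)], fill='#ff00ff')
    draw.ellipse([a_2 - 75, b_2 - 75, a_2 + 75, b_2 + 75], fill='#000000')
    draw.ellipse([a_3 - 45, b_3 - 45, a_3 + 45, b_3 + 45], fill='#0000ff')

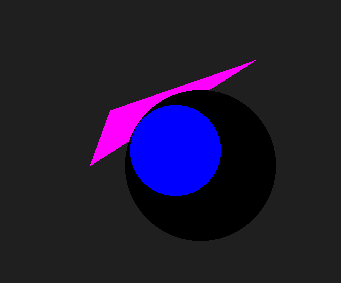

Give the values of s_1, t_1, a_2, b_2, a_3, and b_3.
s_1 = 255, t_1 = 60, a_2 = 200, b_2 = 165, a_3 = 175, b_3 = 150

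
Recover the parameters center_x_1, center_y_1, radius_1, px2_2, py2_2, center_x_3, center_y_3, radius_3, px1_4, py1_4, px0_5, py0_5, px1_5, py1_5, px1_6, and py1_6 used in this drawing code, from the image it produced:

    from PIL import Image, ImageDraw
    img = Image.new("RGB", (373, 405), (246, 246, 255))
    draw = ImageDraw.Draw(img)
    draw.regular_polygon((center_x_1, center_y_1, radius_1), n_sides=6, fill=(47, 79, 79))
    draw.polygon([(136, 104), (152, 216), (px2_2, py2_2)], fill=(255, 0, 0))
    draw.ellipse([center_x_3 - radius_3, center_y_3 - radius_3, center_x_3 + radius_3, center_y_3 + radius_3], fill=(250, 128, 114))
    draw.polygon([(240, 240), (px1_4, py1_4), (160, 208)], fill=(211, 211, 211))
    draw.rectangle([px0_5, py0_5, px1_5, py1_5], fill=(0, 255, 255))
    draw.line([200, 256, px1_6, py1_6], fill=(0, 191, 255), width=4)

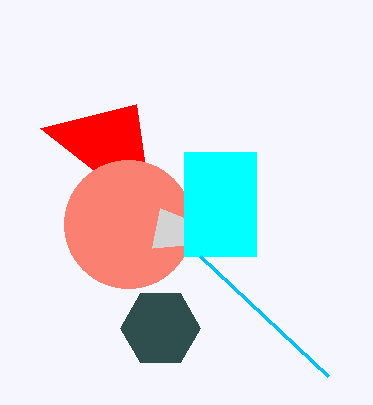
center_x_1 = 160
center_y_1 = 328
radius_1 = 40
px2_2 = 40
py2_2 = 128
center_x_3 = 128
center_y_3 = 224
radius_3 = 64
px1_4 = 152
py1_4 = 248
px0_5 = 184
py0_5 = 152
px1_5 = 256
py1_5 = 256
px1_6 = 328
py1_6 = 376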